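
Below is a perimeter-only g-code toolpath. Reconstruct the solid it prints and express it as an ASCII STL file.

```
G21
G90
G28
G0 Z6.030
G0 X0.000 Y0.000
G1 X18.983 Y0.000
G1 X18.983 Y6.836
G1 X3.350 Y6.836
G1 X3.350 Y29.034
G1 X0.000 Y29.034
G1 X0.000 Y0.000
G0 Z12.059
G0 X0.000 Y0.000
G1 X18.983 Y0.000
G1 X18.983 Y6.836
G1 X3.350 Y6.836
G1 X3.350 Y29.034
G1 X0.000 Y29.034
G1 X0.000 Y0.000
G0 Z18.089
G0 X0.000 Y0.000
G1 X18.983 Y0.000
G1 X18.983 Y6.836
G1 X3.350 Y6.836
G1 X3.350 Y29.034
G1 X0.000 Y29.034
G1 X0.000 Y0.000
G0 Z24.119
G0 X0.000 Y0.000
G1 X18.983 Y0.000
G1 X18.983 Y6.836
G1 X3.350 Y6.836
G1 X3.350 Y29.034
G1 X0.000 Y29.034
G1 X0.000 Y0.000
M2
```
solid part
  facet normal 0.0000 0.0000 -1.0000
    outer loop
      vertex 18.983 6.836 0.000
      vertex 18.983 0.000 0.000
      vertex 0.000 0.000 0.000
    endloop
  endfacet
  facet normal 0.0000 0.0000 -1.0000
    outer loop
      vertex 3.350 6.836 0.000
      vertex 18.983 6.836 0.000
      vertex 0.000 0.000 0.000
    endloop
  endfacet
  facet normal 0.0000 0.0000 -1.0000
    outer loop
      vertex 3.350 29.034 0.000
      vertex 3.350 6.836 0.000
      vertex 0.000 0.000 0.000
    endloop
  endfacet
  facet normal 0.0000 0.0000 -1.0000
    outer loop
      vertex 0.000 29.034 0.000
      vertex 3.350 29.034 0.000
      vertex 0.000 0.000 0.000
    endloop
  endfacet
  facet normal 0.0000 0.0000 1.0000
    outer loop
      vertex 0.000 0.000 24.119
      vertex 18.983 0.000 24.119
      vertex 18.983 6.836 24.119
    endloop
  endfacet
  facet normal 0.0000 0.0000 1.0000
    outer loop
      vertex 0.000 0.000 24.119
      vertex 18.983 6.836 24.119
      vertex 3.350 6.836 24.119
    endloop
  endfacet
  facet normal 0.0000 0.0000 1.0000
    outer loop
      vertex 0.000 0.000 24.119
      vertex 3.350 6.836 24.119
      vertex 3.350 29.034 24.119
    endloop
  endfacet
  facet normal 0.0000 0.0000 1.0000
    outer loop
      vertex 0.000 0.000 24.119
      vertex 3.350 29.034 24.119
      vertex 0.000 29.034 24.119
    endloop
  endfacet
  facet normal 0.0000 -1.0000 0.0000
    outer loop
      vertex 0.000 0.000 0.000
      vertex 18.983 0.000 0.000
      vertex 18.983 0.000 24.119
    endloop
  endfacet
  facet normal 0.0000 -1.0000 0.0000
    outer loop
      vertex 0.000 0.000 0.000
      vertex 18.983 0.000 24.119
      vertex 0.000 0.000 24.119
    endloop
  endfacet
  facet normal 1.0000 0.0000 0.0000
    outer loop
      vertex 18.983 0.000 0.000
      vertex 18.983 6.836 0.000
      vertex 18.983 6.836 24.119
    endloop
  endfacet
  facet normal 1.0000 0.0000 0.0000
    outer loop
      vertex 18.983 0.000 0.000
      vertex 18.983 6.836 24.119
      vertex 18.983 0.000 24.119
    endloop
  endfacet
  facet normal 0.0000 1.0000 0.0000
    outer loop
      vertex 18.983 6.836 0.000
      vertex 3.350 6.836 0.000
      vertex 3.350 6.836 24.119
    endloop
  endfacet
  facet normal 0.0000 1.0000 0.0000
    outer loop
      vertex 18.983 6.836 0.000
      vertex 3.350 6.836 24.119
      vertex 18.983 6.836 24.119
    endloop
  endfacet
  facet normal 1.0000 0.0000 0.0000
    outer loop
      vertex 3.350 6.836 0.000
      vertex 3.350 29.034 0.000
      vertex 3.350 29.034 24.119
    endloop
  endfacet
  facet normal 1.0000 0.0000 0.0000
    outer loop
      vertex 3.350 6.836 0.000
      vertex 3.350 29.034 24.119
      vertex 3.350 6.836 24.119
    endloop
  endfacet
  facet normal 0.0000 1.0000 0.0000
    outer loop
      vertex 3.350 29.034 0.000
      vertex 0.000 29.034 0.000
      vertex 0.000 29.034 24.119
    endloop
  endfacet
  facet normal 0.0000 1.0000 0.0000
    outer loop
      vertex 3.350 29.034 0.000
      vertex 0.000 29.034 24.119
      vertex 3.350 29.034 24.119
    endloop
  endfacet
  facet normal -1.0000 0.0000 0.0000
    outer loop
      vertex 0.000 29.034 0.000
      vertex 0.000 0.000 0.000
      vertex 0.000 0.000 24.119
    endloop
  endfacet
  facet normal -1.0000 0.0000 0.0000
    outer loop
      vertex 0.000 29.034 0.000
      vertex 0.000 0.000 24.119
      vertex 0.000 29.034 24.119
    endloop
  endfacet
endsolid part

The G0 Z moves step by Δz≈6.030 mm. Every layer's G1 loop is the same polygon, so the solid is a straight extrusion of it from z=0 to z≈24.1. Closing with flat bottom and top caps and triangulating gives 20 facets — an L-shaped prism: outer 19 × 29 mm, arm thicknesses ≈ 6.84 mm (horizontal) and 3.35 mm (vertical), extruded 24.1 mm in z.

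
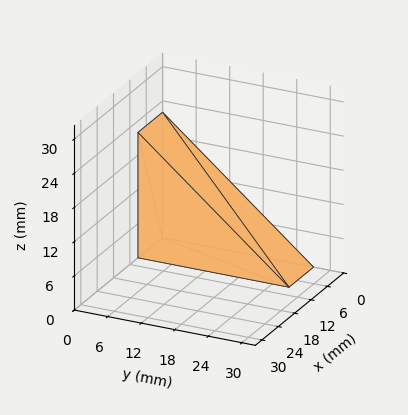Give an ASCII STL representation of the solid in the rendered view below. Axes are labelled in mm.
Reading the render: the shape is a wedge (ramp): 9 × 27 mm base, rising to 22 mm along the y=0 edge and sloping linearly to z=0 at y=27 (dimensions read to the nearest mm from the axis ticks). For the STL, each face is triangulated and given an outward normal.

solid part
  facet normal 0.0000 0.0000 -1.0000
    outer loop
      vertex 9.000 27.000 0.000
      vertex 9.000 0.000 0.000
      vertex 0.000 0.000 0.000
    endloop
  endfacet
  facet normal 0.0000 0.0000 -1.0000
    outer loop
      vertex 0.000 27.000 0.000
      vertex 9.000 27.000 0.000
      vertex 0.000 0.000 0.000
    endloop
  endfacet
  facet normal 0.0000 -1.0000 0.0000
    outer loop
      vertex 0.000 0.000 0.000
      vertex 9.000 0.000 0.000
      vertex 9.000 0.000 22.000
    endloop
  endfacet
  facet normal 0.0000 -1.0000 0.0000
    outer loop
      vertex 0.000 0.000 0.000
      vertex 9.000 0.000 22.000
      vertex 0.000 0.000 22.000
    endloop
  endfacet
  facet normal 0.0000 0.6317 0.7752
    outer loop
      vertex 0.000 0.000 22.000
      vertex 9.000 0.000 22.000
      vertex 9.000 27.000 0.000
    endloop
  endfacet
  facet normal 0.0000 0.6317 0.7752
    outer loop
      vertex 0.000 0.000 22.000
      vertex 9.000 27.000 0.000
      vertex 0.000 27.000 0.000
    endloop
  endfacet
  facet normal -1.0000 0.0000 0.0000
    outer loop
      vertex 0.000 0.000 22.000
      vertex 0.000 27.000 0.000
      vertex 0.000 0.000 0.000
    endloop
  endfacet
  facet normal 1.0000 0.0000 0.0000
    outer loop
      vertex 9.000 0.000 0.000
      vertex 9.000 27.000 0.000
      vertex 9.000 0.000 22.000
    endloop
  endfacet
endsolid part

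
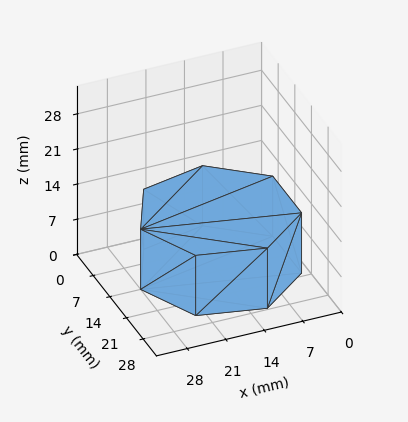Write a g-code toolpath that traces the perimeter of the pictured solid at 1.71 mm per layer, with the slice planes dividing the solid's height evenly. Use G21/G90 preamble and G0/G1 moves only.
Reading the render: the shape is a regular 7-sided prism (a cylinder approximated with 7 flat sides), circumscribed radius ≈ 14 mm, height ≈ 12 mm (dimensions read to the nearest mm from the axis ticks). For the g-code, the solid's height is divided into equal slices at the stated Δz and each level perimeter traced with G1 moves after a G0 lift.

; perimeter-only toolpath
G21 ; units = mm
G90 ; absolute positioning
G28 ; home
; layer 1
G0 Z1.71
G0 X28.00 Y14.00
G1 X22.73 Y24.95
G1 X10.88 Y27.65
G1 X1.39 Y20.07
G1 X1.39 Y7.93
G1 X10.88 Y0.35
G1 X22.73 Y3.05
G1 X28.00 Y14.00
; layer 2
G0 Z3.43
G0 X28.00 Y14.00
G1 X22.73 Y24.95
G1 X10.88 Y27.65
G1 X1.39 Y20.07
G1 X1.39 Y7.93
G1 X10.88 Y0.35
G1 X22.73 Y3.05
G1 X28.00 Y14.00
; layer 3
G0 Z5.14
G0 X28.00 Y14.00
G1 X22.73 Y24.95
G1 X10.88 Y27.65
G1 X1.39 Y20.07
G1 X1.39 Y7.93
G1 X10.88 Y0.35
G1 X22.73 Y3.05
G1 X28.00 Y14.00
; layer 4
G0 Z6.86
G0 X28.00 Y14.00
G1 X22.73 Y24.95
G1 X10.88 Y27.65
G1 X1.39 Y20.07
G1 X1.39 Y7.93
G1 X10.88 Y0.35
G1 X22.73 Y3.05
G1 X28.00 Y14.00
; layer 5
G0 Z8.57
G0 X28.00 Y14.00
G1 X22.73 Y24.95
G1 X10.88 Y27.65
G1 X1.39 Y20.07
G1 X1.39 Y7.93
G1 X10.88 Y0.35
G1 X22.73 Y3.05
G1 X28.00 Y14.00
; layer 6
G0 Z10.29
G0 X28.00 Y14.00
G1 X22.73 Y24.95
G1 X10.88 Y27.65
G1 X1.39 Y20.07
G1 X1.39 Y7.93
G1 X10.88 Y0.35
G1 X22.73 Y3.05
G1 X28.00 Y14.00
; layer 7
G0 Z12.00
G0 X28.00 Y14.00
G1 X22.73 Y24.95
G1 X10.88 Y27.65
G1 X1.39 Y20.07
G1 X1.39 Y7.93
G1 X10.88 Y0.35
G1 X22.73 Y3.05
G1 X28.00 Y14.00
M2 ; end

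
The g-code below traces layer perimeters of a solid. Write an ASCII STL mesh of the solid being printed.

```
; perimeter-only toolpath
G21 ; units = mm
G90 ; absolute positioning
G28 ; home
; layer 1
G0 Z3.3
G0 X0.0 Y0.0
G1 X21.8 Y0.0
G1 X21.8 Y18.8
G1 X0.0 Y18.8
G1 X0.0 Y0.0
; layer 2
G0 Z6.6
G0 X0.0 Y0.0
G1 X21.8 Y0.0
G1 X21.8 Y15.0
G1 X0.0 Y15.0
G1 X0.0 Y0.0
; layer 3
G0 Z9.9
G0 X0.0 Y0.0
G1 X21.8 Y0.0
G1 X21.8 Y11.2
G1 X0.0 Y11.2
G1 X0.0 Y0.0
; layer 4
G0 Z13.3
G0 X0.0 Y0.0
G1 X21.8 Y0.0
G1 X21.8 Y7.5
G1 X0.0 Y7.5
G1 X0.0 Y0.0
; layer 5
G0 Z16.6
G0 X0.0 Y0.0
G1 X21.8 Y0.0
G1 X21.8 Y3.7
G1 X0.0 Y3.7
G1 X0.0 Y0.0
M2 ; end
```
solid part
  facet normal 0.0000 0.0000 -1.0000
    outer loop
      vertex 21.8 22.5 0.0
      vertex 21.8 0.0 0.0
      vertex 0.0 0.0 0.0
    endloop
  endfacet
  facet normal 0.0000 0.0000 -1.0000
    outer loop
      vertex 0.0 22.5 0.0
      vertex 21.8 22.5 0.0
      vertex 0.0 0.0 0.0
    endloop
  endfacet
  facet normal 0.0000 -1.0000 0.0000
    outer loop
      vertex 0.0 0.0 0.0
      vertex 21.8 0.0 0.0
      vertex 21.8 0.0 19.9
    endloop
  endfacet
  facet normal 0.0000 -1.0000 0.0000
    outer loop
      vertex 0.0 0.0 0.0
      vertex 21.8 0.0 19.9
      vertex 0.0 0.0 19.9
    endloop
  endfacet
  facet normal 0.0000 0.6625 0.7491
    outer loop
      vertex 0.0 0.0 19.9
      vertex 21.8 0.0 19.9
      vertex 21.8 22.5 0.0
    endloop
  endfacet
  facet normal 0.0000 0.6625 0.7491
    outer loop
      vertex 0.0 0.0 19.9
      vertex 21.8 22.5 0.0
      vertex 0.0 22.5 0.0
    endloop
  endfacet
  facet normal -1.0000 0.0000 0.0000
    outer loop
      vertex 0.0 0.0 19.9
      vertex 0.0 22.5 0.0
      vertex 0.0 0.0 0.0
    endloop
  endfacet
  facet normal 1.0000 0.0000 0.0000
    outer loop
      vertex 21.8 0.0 0.0
      vertex 21.8 22.5 0.0
      vertex 21.8 0.0 19.9
    endloop
  endfacet
endsolid part

The G0 Z moves step by Δz≈3.3 mm. The G1 loops shrink linearly with z, so the solid tapers from its base footprint up to z≈19.9. Closing with a flat bottom cap and the tapered top and triangulating gives 8 facets — a wedge (ramp): 21.8 × 22.5 mm base, rising to 19.9 mm along the y=0 edge and sloping linearly to z=0 at y=22.5.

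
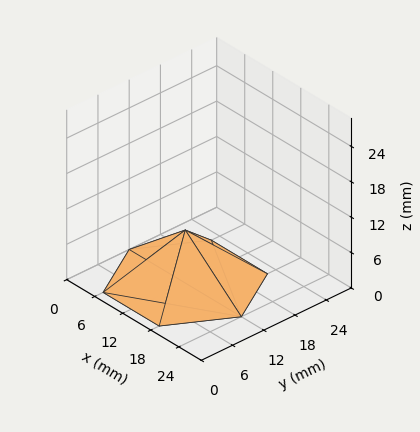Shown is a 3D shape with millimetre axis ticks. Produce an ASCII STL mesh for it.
Reading the render: the shape is a regular 6-sided pyramid, base circumscribed radius ≈ 12 mm, apex at z ≈ 9 mm (dimensions read to the nearest mm from the axis ticks). For the STL, each face is triangulated and given an outward normal.

solid part
  facet normal 0.0000 0.0000 -1.0000
    outer loop
      vertex 6.000 22.392 0.000
      vertex 18.000 22.392 0.000
      vertex 24.000 12.000 0.000
    endloop
  endfacet
  facet normal 0.0000 0.0000 -1.0000
    outer loop
      vertex 0.000 12.000 0.000
      vertex 6.000 22.392 0.000
      vertex 24.000 12.000 0.000
    endloop
  endfacet
  facet normal 0.0000 0.0000 -1.0000
    outer loop
      vertex 6.000 1.608 0.000
      vertex 0.000 12.000 0.000
      vertex 24.000 12.000 0.000
    endloop
  endfacet
  facet normal 0.0000 0.0000 -1.0000
    outer loop
      vertex 18.000 1.608 0.000
      vertex 6.000 1.608 0.000
      vertex 24.000 12.000 0.000
    endloop
  endfacet
  facet normal 0.5669 0.3273 0.7559
    outer loop
      vertex 24.000 12.000 0.000
      vertex 18.000 22.392 0.000
      vertex 12.000 12.000 9.000
    endloop
  endfacet
  facet normal 0.0000 0.6547 0.7559
    outer loop
      vertex 18.000 22.392 0.000
      vertex 6.000 22.392 0.000
      vertex 12.000 12.000 9.000
    endloop
  endfacet
  facet normal -0.5669 0.3273 0.7559
    outer loop
      vertex 6.000 22.392 0.000
      vertex 0.000 12.000 0.000
      vertex 12.000 12.000 9.000
    endloop
  endfacet
  facet normal -0.5669 -0.3273 0.7559
    outer loop
      vertex 0.000 12.000 0.000
      vertex 6.000 1.608 0.000
      vertex 12.000 12.000 9.000
    endloop
  endfacet
  facet normal 0.0000 -0.6547 0.7559
    outer loop
      vertex 6.000 1.608 0.000
      vertex 18.000 1.608 0.000
      vertex 12.000 12.000 9.000
    endloop
  endfacet
  facet normal 0.5669 -0.3273 0.7559
    outer loop
      vertex 18.000 1.608 0.000
      vertex 24.000 12.000 0.000
      vertex 12.000 12.000 9.000
    endloop
  endfacet
endsolid part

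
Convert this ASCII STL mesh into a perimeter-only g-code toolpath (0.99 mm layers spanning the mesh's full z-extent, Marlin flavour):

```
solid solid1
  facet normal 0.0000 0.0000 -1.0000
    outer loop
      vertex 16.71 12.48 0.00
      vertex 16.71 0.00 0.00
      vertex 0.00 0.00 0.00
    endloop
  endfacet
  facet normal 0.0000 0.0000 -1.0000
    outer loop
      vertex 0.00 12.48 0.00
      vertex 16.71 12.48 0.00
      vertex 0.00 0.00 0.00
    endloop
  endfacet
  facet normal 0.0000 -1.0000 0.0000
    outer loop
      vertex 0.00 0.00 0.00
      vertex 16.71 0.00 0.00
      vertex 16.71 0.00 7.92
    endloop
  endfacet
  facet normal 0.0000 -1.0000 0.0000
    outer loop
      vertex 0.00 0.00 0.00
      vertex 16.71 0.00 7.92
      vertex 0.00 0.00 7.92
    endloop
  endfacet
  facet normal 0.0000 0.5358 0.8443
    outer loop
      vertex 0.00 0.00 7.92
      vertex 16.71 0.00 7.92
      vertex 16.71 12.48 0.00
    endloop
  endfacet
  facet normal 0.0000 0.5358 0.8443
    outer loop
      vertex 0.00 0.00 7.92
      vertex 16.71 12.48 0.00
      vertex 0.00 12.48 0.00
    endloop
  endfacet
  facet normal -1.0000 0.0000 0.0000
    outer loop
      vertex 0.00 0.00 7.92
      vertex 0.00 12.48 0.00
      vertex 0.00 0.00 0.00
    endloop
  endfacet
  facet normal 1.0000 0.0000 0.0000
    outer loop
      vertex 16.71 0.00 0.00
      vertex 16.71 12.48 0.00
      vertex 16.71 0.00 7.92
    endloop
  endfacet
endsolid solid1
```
; perimeter-only toolpath
G21 ; units = mm
G90 ; absolute positioning
G28 ; home
; layer 1
G0 Z0.99
G0 X0.00 Y0.00
G1 X16.71 Y0.00
G1 X16.71 Y10.92
G1 X0.00 Y10.92
G1 X0.00 Y0.00
; layer 2
G0 Z1.98
G0 X0.00 Y0.00
G1 X16.71 Y0.00
G1 X16.71 Y9.36
G1 X0.00 Y9.36
G1 X0.00 Y0.00
; layer 3
G0 Z2.97
G0 X0.00 Y0.00
G1 X16.71 Y0.00
G1 X16.71 Y7.80
G1 X0.00 Y7.80
G1 X0.00 Y0.00
; layer 4
G0 Z3.96
G0 X0.00 Y0.00
G1 X16.71 Y0.00
G1 X16.71 Y6.24
G1 X0.00 Y6.24
G1 X0.00 Y0.00
; layer 5
G0 Z4.95
G0 X0.00 Y0.00
G1 X16.71 Y0.00
G1 X16.71 Y4.68
G1 X0.00 Y4.68
G1 X0.00 Y0.00
; layer 6
G0 Z5.94
G0 X0.00 Y0.00
G1 X16.71 Y0.00
G1 X16.71 Y3.12
G1 X0.00 Y3.12
G1 X0.00 Y0.00
; layer 7
G0 Z6.93
G0 X0.00 Y0.00
G1 X16.71 Y0.00
G1 X16.71 Y1.56
G1 X0.00 Y1.56
G1 X0.00 Y0.00
M2 ; end

The solid is a wedge (ramp): 16.7 × 12.5 mm base, rising to 7.92 mm along the y=0 edge and sloping linearly to z=0 at y=12.5. Slicing at Δz = 0.99 mm — 8 equal slices spanning the solid's height, so layer i sits at z = i·h/8 — gives 7 non-empty perimeters. Each is a 4-segment closed polygon; G0 lifts to the layer z and rapids to the start vertex, then G1 traces the edges. The cross-section shrinks linearly with z (the slice at the apex is degenerate and omitted).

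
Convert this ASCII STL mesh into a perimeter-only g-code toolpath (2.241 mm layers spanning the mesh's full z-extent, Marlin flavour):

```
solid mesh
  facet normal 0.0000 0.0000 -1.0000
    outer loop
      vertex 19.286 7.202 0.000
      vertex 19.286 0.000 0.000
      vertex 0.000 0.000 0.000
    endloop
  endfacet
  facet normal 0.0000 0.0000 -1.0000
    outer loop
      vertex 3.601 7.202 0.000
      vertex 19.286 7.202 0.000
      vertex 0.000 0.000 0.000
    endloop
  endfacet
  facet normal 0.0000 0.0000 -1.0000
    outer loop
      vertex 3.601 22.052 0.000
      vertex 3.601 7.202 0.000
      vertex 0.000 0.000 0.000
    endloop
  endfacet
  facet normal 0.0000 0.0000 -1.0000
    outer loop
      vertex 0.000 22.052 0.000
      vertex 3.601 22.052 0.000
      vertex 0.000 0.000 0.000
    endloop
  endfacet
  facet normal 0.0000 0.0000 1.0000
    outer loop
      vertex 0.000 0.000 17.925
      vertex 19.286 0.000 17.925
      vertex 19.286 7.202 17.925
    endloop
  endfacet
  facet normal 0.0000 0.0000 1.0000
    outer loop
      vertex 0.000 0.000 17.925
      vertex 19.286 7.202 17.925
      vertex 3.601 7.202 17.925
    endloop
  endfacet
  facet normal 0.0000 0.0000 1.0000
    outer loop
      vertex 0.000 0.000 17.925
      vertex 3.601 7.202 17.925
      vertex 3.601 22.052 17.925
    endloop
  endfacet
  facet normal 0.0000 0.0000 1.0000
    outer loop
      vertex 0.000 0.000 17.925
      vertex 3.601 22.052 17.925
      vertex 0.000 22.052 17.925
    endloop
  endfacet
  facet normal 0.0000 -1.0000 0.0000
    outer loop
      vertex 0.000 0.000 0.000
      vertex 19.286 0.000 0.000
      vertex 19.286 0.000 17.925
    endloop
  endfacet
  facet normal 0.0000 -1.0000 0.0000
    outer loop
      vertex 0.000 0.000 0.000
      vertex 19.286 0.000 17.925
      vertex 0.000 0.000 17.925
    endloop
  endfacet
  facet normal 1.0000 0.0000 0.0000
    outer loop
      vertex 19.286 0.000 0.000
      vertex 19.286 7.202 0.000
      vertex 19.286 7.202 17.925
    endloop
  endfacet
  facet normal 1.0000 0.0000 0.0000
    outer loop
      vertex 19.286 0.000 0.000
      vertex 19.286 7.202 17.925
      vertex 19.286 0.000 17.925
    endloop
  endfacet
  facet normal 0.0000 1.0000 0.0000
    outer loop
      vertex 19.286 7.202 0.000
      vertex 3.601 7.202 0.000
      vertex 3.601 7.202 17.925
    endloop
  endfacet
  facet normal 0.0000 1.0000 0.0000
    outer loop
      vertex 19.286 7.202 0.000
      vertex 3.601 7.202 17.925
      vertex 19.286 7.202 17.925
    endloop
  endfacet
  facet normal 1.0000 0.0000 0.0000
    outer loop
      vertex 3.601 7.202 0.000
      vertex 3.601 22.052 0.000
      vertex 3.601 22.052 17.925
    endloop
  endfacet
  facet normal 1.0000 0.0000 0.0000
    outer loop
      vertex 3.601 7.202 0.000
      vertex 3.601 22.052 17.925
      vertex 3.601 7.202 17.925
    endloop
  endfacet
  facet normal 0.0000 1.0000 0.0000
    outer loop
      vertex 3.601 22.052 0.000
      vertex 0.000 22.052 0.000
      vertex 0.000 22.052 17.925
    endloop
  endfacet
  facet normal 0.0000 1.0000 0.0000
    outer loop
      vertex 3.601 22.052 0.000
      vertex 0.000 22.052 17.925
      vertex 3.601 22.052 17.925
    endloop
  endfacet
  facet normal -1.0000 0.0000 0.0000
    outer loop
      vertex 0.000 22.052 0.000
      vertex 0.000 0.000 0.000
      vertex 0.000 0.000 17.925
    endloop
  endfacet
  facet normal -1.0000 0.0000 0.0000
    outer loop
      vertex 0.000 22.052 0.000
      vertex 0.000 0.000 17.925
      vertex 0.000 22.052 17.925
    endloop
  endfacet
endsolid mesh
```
; perimeter-only toolpath
G21 ; units = mm
G90 ; absolute positioning
G28 ; home
; layer 1
G0 Z2.241
G0 X0.000 Y0.000
G1 X19.286 Y0.000
G1 X19.286 Y7.202
G1 X3.601 Y7.202
G1 X3.601 Y22.052
G1 X0.000 Y22.052
G1 X0.000 Y0.000
; layer 2
G0 Z4.481
G0 X0.000 Y0.000
G1 X19.286 Y0.000
G1 X19.286 Y7.202
G1 X3.601 Y7.202
G1 X3.601 Y22.052
G1 X0.000 Y22.052
G1 X0.000 Y0.000
; layer 3
G0 Z6.722
G0 X0.000 Y0.000
G1 X19.286 Y0.000
G1 X19.286 Y7.202
G1 X3.601 Y7.202
G1 X3.601 Y22.052
G1 X0.000 Y22.052
G1 X0.000 Y0.000
; layer 4
G0 Z8.963
G0 X0.000 Y0.000
G1 X19.286 Y0.000
G1 X19.286 Y7.202
G1 X3.601 Y7.202
G1 X3.601 Y22.052
G1 X0.000 Y22.052
G1 X0.000 Y0.000
; layer 5
G0 Z11.203
G0 X0.000 Y0.000
G1 X19.286 Y0.000
G1 X19.286 Y7.202
G1 X3.601 Y7.202
G1 X3.601 Y22.052
G1 X0.000 Y22.052
G1 X0.000 Y0.000
; layer 6
G0 Z13.444
G0 X0.000 Y0.000
G1 X19.286 Y0.000
G1 X19.286 Y7.202
G1 X3.601 Y7.202
G1 X3.601 Y22.052
G1 X0.000 Y22.052
G1 X0.000 Y0.000
; layer 7
G0 Z15.684
G0 X0.000 Y0.000
G1 X19.286 Y0.000
G1 X19.286 Y7.202
G1 X3.601 Y7.202
G1 X3.601 Y22.052
G1 X0.000 Y22.052
G1 X0.000 Y0.000
; layer 8
G0 Z17.925
G0 X0.000 Y0.000
G1 X19.286 Y0.000
G1 X19.286 Y7.202
G1 X3.601 Y7.202
G1 X3.601 Y22.052
G1 X0.000 Y22.052
G1 X0.000 Y0.000
M2 ; end

The solid is an L-shaped prism: outer 19.3 × 22.1 mm, arm thicknesses ≈ 7.2 mm (horizontal) and 3.6 mm (vertical), extruded 17.9 mm in z. Slicing at Δz = 2.241 mm — 8 equal slices spanning the solid's height, so layer i sits at z = i·h/8 — gives 8 non-empty perimeters. Each is a 6-segment closed polygon; G0 lifts to the layer z and rapids to the start vertex, then G1 traces the edges.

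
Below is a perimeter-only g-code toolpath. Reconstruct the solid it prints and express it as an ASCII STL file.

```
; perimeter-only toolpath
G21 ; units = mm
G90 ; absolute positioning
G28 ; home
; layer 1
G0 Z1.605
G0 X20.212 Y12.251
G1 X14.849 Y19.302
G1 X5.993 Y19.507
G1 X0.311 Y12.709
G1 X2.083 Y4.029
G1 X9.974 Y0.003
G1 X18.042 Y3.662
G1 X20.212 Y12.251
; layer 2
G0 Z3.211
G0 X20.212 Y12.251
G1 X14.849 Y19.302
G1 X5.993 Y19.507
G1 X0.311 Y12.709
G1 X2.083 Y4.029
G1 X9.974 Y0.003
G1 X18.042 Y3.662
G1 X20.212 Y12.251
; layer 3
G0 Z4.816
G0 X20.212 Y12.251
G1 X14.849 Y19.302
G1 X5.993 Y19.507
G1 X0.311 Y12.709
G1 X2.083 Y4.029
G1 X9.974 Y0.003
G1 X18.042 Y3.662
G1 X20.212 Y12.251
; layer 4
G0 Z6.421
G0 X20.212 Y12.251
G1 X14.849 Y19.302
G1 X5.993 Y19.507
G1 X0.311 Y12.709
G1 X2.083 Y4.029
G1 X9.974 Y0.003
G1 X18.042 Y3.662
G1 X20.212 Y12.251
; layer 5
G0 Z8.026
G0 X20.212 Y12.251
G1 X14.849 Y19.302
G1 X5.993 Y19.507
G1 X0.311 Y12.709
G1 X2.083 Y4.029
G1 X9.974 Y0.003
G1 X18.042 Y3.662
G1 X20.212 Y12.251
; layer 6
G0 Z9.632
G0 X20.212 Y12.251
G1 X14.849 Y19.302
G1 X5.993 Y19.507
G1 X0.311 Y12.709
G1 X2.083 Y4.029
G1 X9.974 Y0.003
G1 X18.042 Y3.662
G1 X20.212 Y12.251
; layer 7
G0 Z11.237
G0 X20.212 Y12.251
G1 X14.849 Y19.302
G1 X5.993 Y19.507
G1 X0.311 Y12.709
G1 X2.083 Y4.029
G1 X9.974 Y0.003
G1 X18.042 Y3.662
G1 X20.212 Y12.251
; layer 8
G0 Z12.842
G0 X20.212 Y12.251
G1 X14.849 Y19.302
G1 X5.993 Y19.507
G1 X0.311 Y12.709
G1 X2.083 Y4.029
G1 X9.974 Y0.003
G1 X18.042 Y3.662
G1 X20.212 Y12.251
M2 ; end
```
solid part
  facet normal 0.0000 0.0000 -1.0000
    outer loop
      vertex 5.993 19.507 0.000
      vertex 14.849 19.302 0.000
      vertex 20.212 12.251 0.000
    endloop
  endfacet
  facet normal 0.0000 0.0000 -1.0000
    outer loop
      vertex 0.311 12.709 0.000
      vertex 5.993 19.507 0.000
      vertex 20.212 12.251 0.000
    endloop
  endfacet
  facet normal 0.0000 0.0000 -1.0000
    outer loop
      vertex 2.083 4.029 0.000
      vertex 0.311 12.709 0.000
      vertex 20.212 12.251 0.000
    endloop
  endfacet
  facet normal 0.0000 0.0000 -1.0000
    outer loop
      vertex 9.974 0.003 0.000
      vertex 2.083 4.029 0.000
      vertex 20.212 12.251 0.000
    endloop
  endfacet
  facet normal 0.0000 0.0000 -1.0000
    outer loop
      vertex 18.042 3.662 0.000
      vertex 9.974 0.003 0.000
      vertex 20.212 12.251 0.000
    endloop
  endfacet
  facet normal 0.0000 0.0000 1.0000
    outer loop
      vertex 20.212 12.251 12.842
      vertex 14.849 19.302 12.842
      vertex 5.993 19.507 12.842
    endloop
  endfacet
  facet normal 0.0000 0.0000 1.0000
    outer loop
      vertex 20.212 12.251 12.842
      vertex 5.993 19.507 12.842
      vertex 0.311 12.709 12.842
    endloop
  endfacet
  facet normal 0.0000 0.0000 1.0000
    outer loop
      vertex 20.212 12.251 12.842
      vertex 0.311 12.709 12.842
      vertex 2.083 4.029 12.842
    endloop
  endfacet
  facet normal 0.0000 0.0000 1.0000
    outer loop
      vertex 20.212 12.251 12.842
      vertex 2.083 4.029 12.842
      vertex 9.974 0.003 12.842
    endloop
  endfacet
  facet normal 0.0000 0.0000 1.0000
    outer loop
      vertex 20.212 12.251 12.842
      vertex 9.974 0.003 12.842
      vertex 18.042 3.662 12.842
    endloop
  endfacet
  facet normal 0.7959 0.6054 0.0000
    outer loop
      vertex 20.212 12.251 0.000
      vertex 14.849 19.302 0.000
      vertex 14.849 19.302 12.842
    endloop
  endfacet
  facet normal 0.7959 0.6054 0.0000
    outer loop
      vertex 20.212 12.251 0.000
      vertex 14.849 19.302 12.842
      vertex 20.212 12.251 12.842
    endloop
  endfacet
  facet normal 0.0231 0.9997 0.0000
    outer loop
      vertex 14.849 19.302 0.000
      vertex 5.993 19.507 0.000
      vertex 5.993 19.507 12.842
    endloop
  endfacet
  facet normal 0.0231 0.9997 0.0000
    outer loop
      vertex 14.849 19.302 0.000
      vertex 5.993 19.507 12.842
      vertex 14.849 19.302 12.842
    endloop
  endfacet
  facet normal -0.7673 0.6413 0.0000
    outer loop
      vertex 5.993 19.507 0.000
      vertex 0.311 12.709 0.000
      vertex 0.311 12.709 12.842
    endloop
  endfacet
  facet normal -0.7673 0.6413 0.0000
    outer loop
      vertex 5.993 19.507 0.000
      vertex 0.311 12.709 12.842
      vertex 5.993 19.507 12.842
    endloop
  endfacet
  facet normal -0.9798 -0.2000 0.0000
    outer loop
      vertex 0.311 12.709 0.000
      vertex 2.083 4.029 0.000
      vertex 2.083 4.029 12.842
    endloop
  endfacet
  facet normal -0.9798 -0.2000 0.0000
    outer loop
      vertex 0.311 12.709 0.000
      vertex 2.083 4.029 12.842
      vertex 0.311 12.709 12.842
    endloop
  endfacet
  facet normal -0.4545 -0.8908 0.0000
    outer loop
      vertex 2.083 4.029 0.000
      vertex 9.974 0.003 0.000
      vertex 9.974 0.003 12.842
    endloop
  endfacet
  facet normal -0.4545 -0.8908 0.0000
    outer loop
      vertex 2.083 4.029 0.000
      vertex 9.974 0.003 12.842
      vertex 2.083 4.029 12.842
    endloop
  endfacet
  facet normal 0.4130 -0.9107 0.0000
    outer loop
      vertex 9.974 0.003 0.000
      vertex 18.042 3.662 0.000
      vertex 18.042 3.662 12.842
    endloop
  endfacet
  facet normal 0.4130 -0.9107 0.0000
    outer loop
      vertex 9.974 0.003 0.000
      vertex 18.042 3.662 12.842
      vertex 9.974 0.003 12.842
    endloop
  endfacet
  facet normal 0.9695 -0.2450 0.0000
    outer loop
      vertex 18.042 3.662 0.000
      vertex 20.212 12.251 0.000
      vertex 20.212 12.251 12.842
    endloop
  endfacet
  facet normal 0.9695 -0.2450 0.0000
    outer loop
      vertex 18.042 3.662 0.000
      vertex 20.212 12.251 12.842
      vertex 18.042 3.662 12.842
    endloop
  endfacet
endsolid part

The G0 Z moves step by Δz≈1.605 mm. Every layer's G1 loop is the same polygon, so the solid is a straight extrusion of it from z=0 to z≈12.8. Closing with flat bottom and top caps and triangulating gives 24 facets — a regular 7-sided prism (a cylinder approximated with 7 flat sides), circumscribed radius ≈ 10.2 mm, height ≈ 12.8 mm.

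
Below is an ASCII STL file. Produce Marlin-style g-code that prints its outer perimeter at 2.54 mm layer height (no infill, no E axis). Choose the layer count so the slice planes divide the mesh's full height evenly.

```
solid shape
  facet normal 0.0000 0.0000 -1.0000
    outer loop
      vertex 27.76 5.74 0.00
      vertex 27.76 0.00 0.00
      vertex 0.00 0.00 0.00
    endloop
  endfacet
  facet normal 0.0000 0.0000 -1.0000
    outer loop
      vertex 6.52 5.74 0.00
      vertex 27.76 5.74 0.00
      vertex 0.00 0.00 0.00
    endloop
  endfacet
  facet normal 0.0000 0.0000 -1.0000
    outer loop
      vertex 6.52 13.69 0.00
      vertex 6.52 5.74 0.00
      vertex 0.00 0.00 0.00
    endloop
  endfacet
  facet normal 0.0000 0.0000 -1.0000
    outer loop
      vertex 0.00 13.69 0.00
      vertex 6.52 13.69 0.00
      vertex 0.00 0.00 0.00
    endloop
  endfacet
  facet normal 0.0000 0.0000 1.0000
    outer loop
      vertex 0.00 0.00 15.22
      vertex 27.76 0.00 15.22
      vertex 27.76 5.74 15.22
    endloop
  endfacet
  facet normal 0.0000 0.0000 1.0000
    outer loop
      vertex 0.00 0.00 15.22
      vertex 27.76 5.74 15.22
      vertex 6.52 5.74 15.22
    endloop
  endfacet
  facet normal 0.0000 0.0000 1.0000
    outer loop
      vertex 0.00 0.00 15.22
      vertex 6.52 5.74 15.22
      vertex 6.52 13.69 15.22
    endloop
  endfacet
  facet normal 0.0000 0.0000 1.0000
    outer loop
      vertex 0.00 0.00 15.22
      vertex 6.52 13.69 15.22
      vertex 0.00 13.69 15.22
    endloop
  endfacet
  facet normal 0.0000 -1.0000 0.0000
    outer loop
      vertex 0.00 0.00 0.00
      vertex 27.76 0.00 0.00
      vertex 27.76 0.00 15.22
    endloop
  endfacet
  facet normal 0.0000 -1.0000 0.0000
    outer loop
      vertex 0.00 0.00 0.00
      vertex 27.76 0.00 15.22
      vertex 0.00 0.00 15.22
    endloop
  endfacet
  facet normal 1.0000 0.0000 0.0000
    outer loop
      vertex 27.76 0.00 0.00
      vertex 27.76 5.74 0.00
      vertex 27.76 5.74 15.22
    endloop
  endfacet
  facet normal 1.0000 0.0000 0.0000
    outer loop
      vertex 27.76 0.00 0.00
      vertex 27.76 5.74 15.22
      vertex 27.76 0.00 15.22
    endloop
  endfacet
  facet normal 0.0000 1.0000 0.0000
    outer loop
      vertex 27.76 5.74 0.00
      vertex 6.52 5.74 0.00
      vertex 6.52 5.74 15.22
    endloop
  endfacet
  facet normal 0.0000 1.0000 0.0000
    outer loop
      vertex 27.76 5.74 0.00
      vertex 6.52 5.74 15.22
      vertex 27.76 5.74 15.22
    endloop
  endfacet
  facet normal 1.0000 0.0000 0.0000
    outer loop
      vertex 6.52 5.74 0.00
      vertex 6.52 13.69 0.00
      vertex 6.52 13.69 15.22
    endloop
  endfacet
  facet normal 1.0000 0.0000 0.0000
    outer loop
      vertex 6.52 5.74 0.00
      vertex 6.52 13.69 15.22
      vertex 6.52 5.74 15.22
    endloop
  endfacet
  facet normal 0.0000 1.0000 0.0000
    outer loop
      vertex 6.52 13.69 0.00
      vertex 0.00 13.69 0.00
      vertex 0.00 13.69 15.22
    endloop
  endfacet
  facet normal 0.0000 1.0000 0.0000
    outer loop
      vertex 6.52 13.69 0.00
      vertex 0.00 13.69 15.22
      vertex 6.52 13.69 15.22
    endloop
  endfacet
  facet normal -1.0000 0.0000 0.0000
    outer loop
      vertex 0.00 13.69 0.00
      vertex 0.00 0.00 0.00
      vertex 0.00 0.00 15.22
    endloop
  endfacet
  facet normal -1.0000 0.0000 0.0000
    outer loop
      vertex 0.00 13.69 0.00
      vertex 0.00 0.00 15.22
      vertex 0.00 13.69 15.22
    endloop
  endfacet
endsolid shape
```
; perimeter-only toolpath
G21 ; units = mm
G90 ; absolute positioning
G28 ; home
; layer 1
G0 Z2.54
G0 X0.00 Y0.00
G1 X27.76 Y0.00
G1 X27.76 Y5.74
G1 X6.52 Y5.74
G1 X6.52 Y13.69
G1 X0.00 Y13.69
G1 X0.00 Y0.00
; layer 2
G0 Z5.07
G0 X0.00 Y0.00
G1 X27.76 Y0.00
G1 X27.76 Y5.74
G1 X6.52 Y5.74
G1 X6.52 Y13.69
G1 X0.00 Y13.69
G1 X0.00 Y0.00
; layer 3
G0 Z7.61
G0 X0.00 Y0.00
G1 X27.76 Y0.00
G1 X27.76 Y5.74
G1 X6.52 Y5.74
G1 X6.52 Y13.69
G1 X0.00 Y13.69
G1 X0.00 Y0.00
; layer 4
G0 Z10.15
G0 X0.00 Y0.00
G1 X27.76 Y0.00
G1 X27.76 Y5.74
G1 X6.52 Y5.74
G1 X6.52 Y13.69
G1 X0.00 Y13.69
G1 X0.00 Y0.00
; layer 5
G0 Z12.68
G0 X0.00 Y0.00
G1 X27.76 Y0.00
G1 X27.76 Y5.74
G1 X6.52 Y5.74
G1 X6.52 Y13.69
G1 X0.00 Y13.69
G1 X0.00 Y0.00
; layer 6
G0 Z15.22
G0 X0.00 Y0.00
G1 X27.76 Y0.00
G1 X27.76 Y5.74
G1 X6.52 Y5.74
G1 X6.52 Y13.69
G1 X0.00 Y13.69
G1 X0.00 Y0.00
M2 ; end

The solid is an L-shaped prism: outer 27.8 × 13.7 mm, arm thicknesses ≈ 5.74 mm (horizontal) and 6.52 mm (vertical), extruded 15.2 mm in z. Slicing at Δz = 2.54 mm — 6 equal slices spanning the solid's height, so layer i sits at z = i·h/6 — gives 6 non-empty perimeters. Each is a 6-segment closed polygon; G0 lifts to the layer z and rapids to the start vertex, then G1 traces the edges.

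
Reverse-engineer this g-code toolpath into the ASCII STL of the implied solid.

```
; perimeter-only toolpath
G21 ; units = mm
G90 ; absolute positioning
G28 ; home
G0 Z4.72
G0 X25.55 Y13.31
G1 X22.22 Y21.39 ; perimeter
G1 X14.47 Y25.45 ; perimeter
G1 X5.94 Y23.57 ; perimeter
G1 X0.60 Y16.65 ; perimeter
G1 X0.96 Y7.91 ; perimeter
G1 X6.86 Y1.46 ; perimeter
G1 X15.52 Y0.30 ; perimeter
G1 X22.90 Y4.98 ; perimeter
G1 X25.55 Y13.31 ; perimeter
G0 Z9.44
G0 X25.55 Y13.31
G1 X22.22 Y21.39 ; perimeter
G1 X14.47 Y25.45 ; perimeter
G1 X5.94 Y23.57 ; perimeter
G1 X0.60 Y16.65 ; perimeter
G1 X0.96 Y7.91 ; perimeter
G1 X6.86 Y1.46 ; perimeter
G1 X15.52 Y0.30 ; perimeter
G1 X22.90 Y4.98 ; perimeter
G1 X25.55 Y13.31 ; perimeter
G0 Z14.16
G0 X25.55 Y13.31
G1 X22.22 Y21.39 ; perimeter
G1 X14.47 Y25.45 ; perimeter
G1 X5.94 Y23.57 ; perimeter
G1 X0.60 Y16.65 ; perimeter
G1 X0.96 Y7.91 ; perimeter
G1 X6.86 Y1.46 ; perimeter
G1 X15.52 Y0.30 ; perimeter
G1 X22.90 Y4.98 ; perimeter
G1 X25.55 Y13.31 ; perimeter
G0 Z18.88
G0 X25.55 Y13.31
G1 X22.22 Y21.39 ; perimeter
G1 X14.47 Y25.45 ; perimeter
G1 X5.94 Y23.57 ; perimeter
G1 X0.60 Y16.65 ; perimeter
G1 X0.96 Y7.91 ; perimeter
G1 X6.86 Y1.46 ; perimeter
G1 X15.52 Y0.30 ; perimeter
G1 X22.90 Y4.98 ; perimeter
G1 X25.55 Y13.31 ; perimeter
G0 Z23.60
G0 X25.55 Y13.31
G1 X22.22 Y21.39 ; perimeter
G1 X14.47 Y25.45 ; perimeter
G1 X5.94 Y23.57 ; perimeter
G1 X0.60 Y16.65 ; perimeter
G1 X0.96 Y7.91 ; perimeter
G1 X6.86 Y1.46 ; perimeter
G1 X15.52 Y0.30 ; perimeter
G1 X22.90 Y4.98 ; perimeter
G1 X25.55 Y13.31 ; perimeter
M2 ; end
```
solid part
  facet normal 0.0000 0.0000 -1.0000
    outer loop
      vertex 14.47 25.45 0.00
      vertex 22.22 21.39 0.00
      vertex 25.55 13.31 0.00
    endloop
  endfacet
  facet normal 0.0000 0.0000 -1.0000
    outer loop
      vertex 5.94 23.57 0.00
      vertex 14.47 25.45 0.00
      vertex 25.55 13.31 0.00
    endloop
  endfacet
  facet normal 0.0000 0.0000 -1.0000
    outer loop
      vertex 0.60 16.65 0.00
      vertex 5.94 23.57 0.00
      vertex 25.55 13.31 0.00
    endloop
  endfacet
  facet normal 0.0000 0.0000 -1.0000
    outer loop
      vertex 0.96 7.91 0.00
      vertex 0.60 16.65 0.00
      vertex 25.55 13.31 0.00
    endloop
  endfacet
  facet normal 0.0000 0.0000 -1.0000
    outer loop
      vertex 6.86 1.46 0.00
      vertex 0.96 7.91 0.00
      vertex 25.55 13.31 0.00
    endloop
  endfacet
  facet normal 0.0000 0.0000 -1.0000
    outer loop
      vertex 15.52 0.30 0.00
      vertex 6.86 1.46 0.00
      vertex 25.55 13.31 0.00
    endloop
  endfacet
  facet normal 0.0000 0.0000 -1.0000
    outer loop
      vertex 22.90 4.98 0.00
      vertex 15.52 0.30 0.00
      vertex 25.55 13.31 0.00
    endloop
  endfacet
  facet normal 0.0000 0.0000 1.0000
    outer loop
      vertex 25.55 13.31 23.60
      vertex 22.22 21.39 23.60
      vertex 14.47 25.45 23.60
    endloop
  endfacet
  facet normal 0.0000 0.0000 1.0000
    outer loop
      vertex 25.55 13.31 23.60
      vertex 14.47 25.45 23.60
      vertex 5.94 23.57 23.60
    endloop
  endfacet
  facet normal 0.0000 0.0000 1.0000
    outer loop
      vertex 25.55 13.31 23.60
      vertex 5.94 23.57 23.60
      vertex 0.60 16.65 23.60
    endloop
  endfacet
  facet normal 0.0000 0.0000 1.0000
    outer loop
      vertex 25.55 13.31 23.60
      vertex 0.60 16.65 23.60
      vertex 0.96 7.91 23.60
    endloop
  endfacet
  facet normal 0.0000 0.0000 1.0000
    outer loop
      vertex 25.55 13.31 23.60
      vertex 0.96 7.91 23.60
      vertex 6.86 1.46 23.60
    endloop
  endfacet
  facet normal 0.0000 0.0000 1.0000
    outer loop
      vertex 25.55 13.31 23.60
      vertex 6.86 1.46 23.60
      vertex 15.52 0.30 23.60
    endloop
  endfacet
  facet normal 0.0000 0.0000 1.0000
    outer loop
      vertex 25.55 13.31 23.60
      vertex 15.52 0.30 23.60
      vertex 22.90 4.98 23.60
    endloop
  endfacet
  facet normal 0.9246 0.3810 0.0000
    outer loop
      vertex 25.55 13.31 0.00
      vertex 22.22 21.39 0.00
      vertex 22.22 21.39 23.60
    endloop
  endfacet
  facet normal 0.9246 0.3810 0.0000
    outer loop
      vertex 25.55 13.31 0.00
      vertex 22.22 21.39 23.60
      vertex 25.55 13.31 23.60
    endloop
  endfacet
  facet normal 0.4640 0.8858 0.0000
    outer loop
      vertex 22.22 21.39 0.00
      vertex 14.47 25.45 0.00
      vertex 14.47 25.45 23.60
    endloop
  endfacet
  facet normal 0.4640 0.8858 0.0000
    outer loop
      vertex 22.22 21.39 0.00
      vertex 14.47 25.45 23.60
      vertex 22.22 21.39 23.60
    endloop
  endfacet
  facet normal -0.2152 0.9766 0.0000
    outer loop
      vertex 14.47 25.45 0.00
      vertex 5.94 23.57 0.00
      vertex 5.94 23.57 23.60
    endloop
  endfacet
  facet normal -0.2152 0.9766 0.0000
    outer loop
      vertex 14.47 25.45 0.00
      vertex 5.94 23.57 23.60
      vertex 14.47 25.45 23.60
    endloop
  endfacet
  facet normal -0.7917 0.6109 0.0000
    outer loop
      vertex 5.94 23.57 0.00
      vertex 0.60 16.65 0.00
      vertex 0.60 16.65 23.60
    endloop
  endfacet
  facet normal -0.7917 0.6109 0.0000
    outer loop
      vertex 5.94 23.57 0.00
      vertex 0.60 16.65 23.60
      vertex 5.94 23.57 23.60
    endloop
  endfacet
  facet normal -0.9992 -0.0412 0.0000
    outer loop
      vertex 0.60 16.65 0.00
      vertex 0.96 7.91 0.00
      vertex 0.96 7.91 23.60
    endloop
  endfacet
  facet normal -0.9992 -0.0412 0.0000
    outer loop
      vertex 0.60 16.65 0.00
      vertex 0.96 7.91 23.60
      vertex 0.60 16.65 23.60
    endloop
  endfacet
  facet normal -0.7379 -0.6749 0.0000
    outer loop
      vertex 0.96 7.91 0.00
      vertex 6.86 1.46 0.00
      vertex 6.86 1.46 23.60
    endloop
  endfacet
  facet normal -0.7379 -0.6749 0.0000
    outer loop
      vertex 0.96 7.91 0.00
      vertex 6.86 1.46 23.60
      vertex 0.96 7.91 23.60
    endloop
  endfacet
  facet normal -0.1328 -0.9911 0.0000
    outer loop
      vertex 6.86 1.46 0.00
      vertex 15.52 0.30 0.00
      vertex 15.52 0.30 23.60
    endloop
  endfacet
  facet normal -0.1328 -0.9911 0.0000
    outer loop
      vertex 6.86 1.46 0.00
      vertex 15.52 0.30 23.60
      vertex 6.86 1.46 23.60
    endloop
  endfacet
  facet normal 0.5355 -0.8445 0.0000
    outer loop
      vertex 15.52 0.30 0.00
      vertex 22.90 4.98 0.00
      vertex 22.90 4.98 23.60
    endloop
  endfacet
  facet normal 0.5355 -0.8445 0.0000
    outer loop
      vertex 15.52 0.30 0.00
      vertex 22.90 4.98 23.60
      vertex 15.52 0.30 23.60
    endloop
  endfacet
  facet normal 0.9529 -0.3032 0.0000
    outer loop
      vertex 22.90 4.98 0.00
      vertex 25.55 13.31 0.00
      vertex 25.55 13.31 23.60
    endloop
  endfacet
  facet normal 0.9529 -0.3032 0.0000
    outer loop
      vertex 22.90 4.98 0.00
      vertex 25.55 13.31 23.60
      vertex 22.90 4.98 23.60
    endloop
  endfacet
endsolid part

The G0 Z moves step by Δz≈4.72 mm. Every layer's G1 loop is the same polygon, so the solid is a straight extrusion of it from z=0 to z≈23.6. Closing with flat bottom and top caps and triangulating gives 32 facets — a regular 9-sided prism (a cylinder approximated with 9 flat sides), circumscribed radius ≈ 12.8 mm, height ≈ 23.6 mm.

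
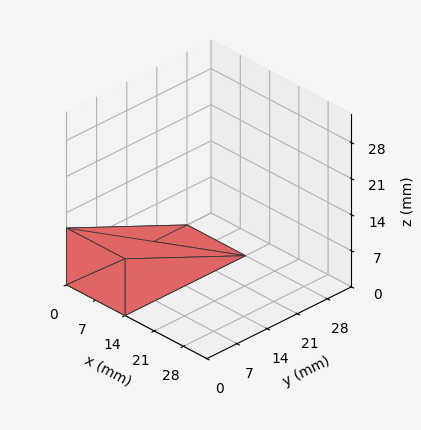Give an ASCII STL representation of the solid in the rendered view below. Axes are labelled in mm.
Reading the render: the shape is a wedge (ramp): 14 × 28 mm base, rising to 11 mm along the y=0 edge and sloping linearly to z=0 at y=28 (dimensions read to the nearest mm from the axis ticks). For the STL, each face is triangulated and given an outward normal.

solid part
  facet normal 0.0000 0.0000 -1.0000
    outer loop
      vertex 14.0 28.0 0.0
      vertex 14.0 0.0 0.0
      vertex 0.0 0.0 0.0
    endloop
  endfacet
  facet normal 0.0000 0.0000 -1.0000
    outer loop
      vertex 0.0 28.0 0.0
      vertex 14.0 28.0 0.0
      vertex 0.0 0.0 0.0
    endloop
  endfacet
  facet normal 0.0000 -1.0000 0.0000
    outer loop
      vertex 0.0 0.0 0.0
      vertex 14.0 0.0 0.0
      vertex 14.0 0.0 11.0
    endloop
  endfacet
  facet normal 0.0000 -1.0000 0.0000
    outer loop
      vertex 0.0 0.0 0.0
      vertex 14.0 0.0 11.0
      vertex 0.0 0.0 11.0
    endloop
  endfacet
  facet normal 0.0000 0.3657 0.9308
    outer loop
      vertex 0.0 0.0 11.0
      vertex 14.0 0.0 11.0
      vertex 14.0 28.0 0.0
    endloop
  endfacet
  facet normal 0.0000 0.3657 0.9308
    outer loop
      vertex 0.0 0.0 11.0
      vertex 14.0 28.0 0.0
      vertex 0.0 28.0 0.0
    endloop
  endfacet
  facet normal -1.0000 0.0000 0.0000
    outer loop
      vertex 0.0 0.0 11.0
      vertex 0.0 28.0 0.0
      vertex 0.0 0.0 0.0
    endloop
  endfacet
  facet normal 1.0000 0.0000 0.0000
    outer loop
      vertex 14.0 0.0 0.0
      vertex 14.0 28.0 0.0
      vertex 14.0 0.0 11.0
    endloop
  endfacet
endsolid part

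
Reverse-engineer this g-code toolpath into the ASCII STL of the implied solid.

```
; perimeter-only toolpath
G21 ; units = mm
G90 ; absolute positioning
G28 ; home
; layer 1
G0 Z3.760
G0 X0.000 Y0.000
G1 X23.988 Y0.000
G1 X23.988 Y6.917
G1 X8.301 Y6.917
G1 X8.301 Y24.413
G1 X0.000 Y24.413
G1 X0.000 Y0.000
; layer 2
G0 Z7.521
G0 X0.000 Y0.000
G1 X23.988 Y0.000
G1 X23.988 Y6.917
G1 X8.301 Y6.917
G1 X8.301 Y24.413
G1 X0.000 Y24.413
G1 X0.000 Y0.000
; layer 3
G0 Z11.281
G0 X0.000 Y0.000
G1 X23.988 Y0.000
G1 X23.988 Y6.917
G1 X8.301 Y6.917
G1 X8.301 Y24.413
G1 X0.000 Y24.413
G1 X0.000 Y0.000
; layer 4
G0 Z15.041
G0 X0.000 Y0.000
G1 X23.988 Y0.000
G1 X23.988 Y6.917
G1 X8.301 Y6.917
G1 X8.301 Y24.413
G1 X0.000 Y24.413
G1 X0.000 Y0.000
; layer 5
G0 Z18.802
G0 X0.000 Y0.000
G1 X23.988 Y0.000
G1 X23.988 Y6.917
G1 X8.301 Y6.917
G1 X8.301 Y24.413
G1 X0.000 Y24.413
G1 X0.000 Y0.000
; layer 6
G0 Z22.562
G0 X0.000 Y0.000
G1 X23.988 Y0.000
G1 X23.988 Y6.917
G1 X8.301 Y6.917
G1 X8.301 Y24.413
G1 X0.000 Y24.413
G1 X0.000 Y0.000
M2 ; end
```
solid part
  facet normal 0.0000 0.0000 -1.0000
    outer loop
      vertex 23.988 6.917 0.000
      vertex 23.988 0.000 0.000
      vertex 0.000 0.000 0.000
    endloop
  endfacet
  facet normal 0.0000 0.0000 -1.0000
    outer loop
      vertex 8.301 6.917 0.000
      vertex 23.988 6.917 0.000
      vertex 0.000 0.000 0.000
    endloop
  endfacet
  facet normal 0.0000 0.0000 -1.0000
    outer loop
      vertex 8.301 24.413 0.000
      vertex 8.301 6.917 0.000
      vertex 0.000 0.000 0.000
    endloop
  endfacet
  facet normal 0.0000 0.0000 -1.0000
    outer loop
      vertex 0.000 24.413 0.000
      vertex 8.301 24.413 0.000
      vertex 0.000 0.000 0.000
    endloop
  endfacet
  facet normal 0.0000 0.0000 1.0000
    outer loop
      vertex 0.000 0.000 22.562
      vertex 23.988 0.000 22.562
      vertex 23.988 6.917 22.562
    endloop
  endfacet
  facet normal 0.0000 0.0000 1.0000
    outer loop
      vertex 0.000 0.000 22.562
      vertex 23.988 6.917 22.562
      vertex 8.301 6.917 22.562
    endloop
  endfacet
  facet normal 0.0000 0.0000 1.0000
    outer loop
      vertex 0.000 0.000 22.562
      vertex 8.301 6.917 22.562
      vertex 8.301 24.413 22.562
    endloop
  endfacet
  facet normal 0.0000 0.0000 1.0000
    outer loop
      vertex 0.000 0.000 22.562
      vertex 8.301 24.413 22.562
      vertex 0.000 24.413 22.562
    endloop
  endfacet
  facet normal 0.0000 -1.0000 0.0000
    outer loop
      vertex 0.000 0.000 0.000
      vertex 23.988 0.000 0.000
      vertex 23.988 0.000 22.562
    endloop
  endfacet
  facet normal 0.0000 -1.0000 0.0000
    outer loop
      vertex 0.000 0.000 0.000
      vertex 23.988 0.000 22.562
      vertex 0.000 0.000 22.562
    endloop
  endfacet
  facet normal 1.0000 0.0000 0.0000
    outer loop
      vertex 23.988 0.000 0.000
      vertex 23.988 6.917 0.000
      vertex 23.988 6.917 22.562
    endloop
  endfacet
  facet normal 1.0000 0.0000 0.0000
    outer loop
      vertex 23.988 0.000 0.000
      vertex 23.988 6.917 22.562
      vertex 23.988 0.000 22.562
    endloop
  endfacet
  facet normal 0.0000 1.0000 0.0000
    outer loop
      vertex 23.988 6.917 0.000
      vertex 8.301 6.917 0.000
      vertex 8.301 6.917 22.562
    endloop
  endfacet
  facet normal 0.0000 1.0000 0.0000
    outer loop
      vertex 23.988 6.917 0.000
      vertex 8.301 6.917 22.562
      vertex 23.988 6.917 22.562
    endloop
  endfacet
  facet normal 1.0000 0.0000 0.0000
    outer loop
      vertex 8.301 6.917 0.000
      vertex 8.301 24.413 0.000
      vertex 8.301 24.413 22.562
    endloop
  endfacet
  facet normal 1.0000 0.0000 0.0000
    outer loop
      vertex 8.301 6.917 0.000
      vertex 8.301 24.413 22.562
      vertex 8.301 6.917 22.562
    endloop
  endfacet
  facet normal 0.0000 1.0000 0.0000
    outer loop
      vertex 8.301 24.413 0.000
      vertex 0.000 24.413 0.000
      vertex 0.000 24.413 22.562
    endloop
  endfacet
  facet normal 0.0000 1.0000 0.0000
    outer loop
      vertex 8.301 24.413 0.000
      vertex 0.000 24.413 22.562
      vertex 8.301 24.413 22.562
    endloop
  endfacet
  facet normal -1.0000 0.0000 0.0000
    outer loop
      vertex 0.000 24.413 0.000
      vertex 0.000 0.000 0.000
      vertex 0.000 0.000 22.562
    endloop
  endfacet
  facet normal -1.0000 0.0000 0.0000
    outer loop
      vertex 0.000 24.413 0.000
      vertex 0.000 0.000 22.562
      vertex 0.000 24.413 22.562
    endloop
  endfacet
endsolid part

The G0 Z moves step by Δz≈3.760 mm. Every layer's G1 loop is the same polygon, so the solid is a straight extrusion of it from z=0 to z≈22.6. Closing with flat bottom and top caps and triangulating gives 20 facets — an L-shaped prism: outer 24 × 24.4 mm, arm thicknesses ≈ 6.92 mm (horizontal) and 8.3 mm (vertical), extruded 22.6 mm in z.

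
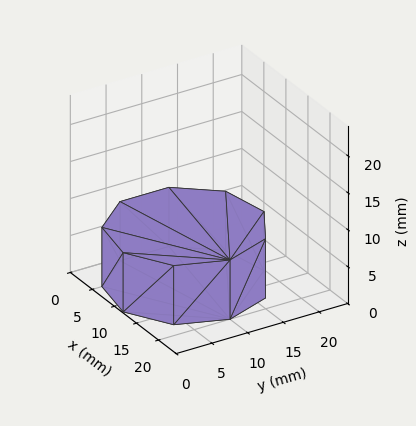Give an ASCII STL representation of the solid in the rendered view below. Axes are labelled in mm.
Reading the render: the shape is a regular 9-sided prism (a cylinder approximated with 9 flat sides), circumscribed radius ≈ 10 mm, height ≈ 8 mm (dimensions read to the nearest mm from the axis ticks). For the STL, each face is triangulated and given an outward normal.

solid part
  facet normal 0.0000 0.0000 -1.0000
    outer loop
      vertex 11.74 19.85 0.00
      vertex 17.66 16.43 0.00
      vertex 20.00 10.00 0.00
    endloop
  endfacet
  facet normal 0.0000 0.0000 -1.0000
    outer loop
      vertex 5.00 18.66 0.00
      vertex 11.74 19.85 0.00
      vertex 20.00 10.00 0.00
    endloop
  endfacet
  facet normal 0.0000 0.0000 -1.0000
    outer loop
      vertex 0.60 13.42 0.00
      vertex 5.00 18.66 0.00
      vertex 20.00 10.00 0.00
    endloop
  endfacet
  facet normal 0.0000 0.0000 -1.0000
    outer loop
      vertex 0.60 6.58 0.00
      vertex 0.60 13.42 0.00
      vertex 20.00 10.00 0.00
    endloop
  endfacet
  facet normal 0.0000 0.0000 -1.0000
    outer loop
      vertex 5.00 1.34 0.00
      vertex 0.60 6.58 0.00
      vertex 20.00 10.00 0.00
    endloop
  endfacet
  facet normal 0.0000 0.0000 -1.0000
    outer loop
      vertex 11.74 0.15 0.00
      vertex 5.00 1.34 0.00
      vertex 20.00 10.00 0.00
    endloop
  endfacet
  facet normal 0.0000 0.0000 -1.0000
    outer loop
      vertex 17.66 3.57 0.00
      vertex 11.74 0.15 0.00
      vertex 20.00 10.00 0.00
    endloop
  endfacet
  facet normal 0.0000 0.0000 1.0000
    outer loop
      vertex 20.00 10.00 8.00
      vertex 17.66 16.43 8.00
      vertex 11.74 19.85 8.00
    endloop
  endfacet
  facet normal 0.0000 0.0000 1.0000
    outer loop
      vertex 20.00 10.00 8.00
      vertex 11.74 19.85 8.00
      vertex 5.00 18.66 8.00
    endloop
  endfacet
  facet normal 0.0000 0.0000 1.0000
    outer loop
      vertex 20.00 10.00 8.00
      vertex 5.00 18.66 8.00
      vertex 0.60 13.42 8.00
    endloop
  endfacet
  facet normal 0.0000 0.0000 1.0000
    outer loop
      vertex 20.00 10.00 8.00
      vertex 0.60 13.42 8.00
      vertex 0.60 6.58 8.00
    endloop
  endfacet
  facet normal 0.0000 0.0000 1.0000
    outer loop
      vertex 20.00 10.00 8.00
      vertex 0.60 6.58 8.00
      vertex 5.00 1.34 8.00
    endloop
  endfacet
  facet normal 0.0000 0.0000 1.0000
    outer loop
      vertex 20.00 10.00 8.00
      vertex 5.00 1.34 8.00
      vertex 11.74 0.15 8.00
    endloop
  endfacet
  facet normal 0.0000 0.0000 1.0000
    outer loop
      vertex 20.00 10.00 8.00
      vertex 11.74 0.15 8.00
      vertex 17.66 3.57 8.00
    endloop
  endfacet
  facet normal 0.9397 0.3420 0.0000
    outer loop
      vertex 20.00 10.00 0.00
      vertex 17.66 16.43 0.00
      vertex 17.66 16.43 8.00
    endloop
  endfacet
  facet normal 0.9397 0.3420 0.0000
    outer loop
      vertex 20.00 10.00 0.00
      vertex 17.66 16.43 8.00
      vertex 20.00 10.00 8.00
    endloop
  endfacet
  facet normal 0.5002 0.8659 0.0000
    outer loop
      vertex 17.66 16.43 0.00
      vertex 11.74 19.85 0.00
      vertex 11.74 19.85 8.00
    endloop
  endfacet
  facet normal 0.5002 0.8659 0.0000
    outer loop
      vertex 17.66 16.43 0.00
      vertex 11.74 19.85 8.00
      vertex 17.66 16.43 8.00
    endloop
  endfacet
  facet normal -0.1739 0.9848 0.0000
    outer loop
      vertex 11.74 19.85 0.00
      vertex 5.00 18.66 0.00
      vertex 5.00 18.66 8.00
    endloop
  endfacet
  facet normal -0.1739 0.9848 0.0000
    outer loop
      vertex 11.74 19.85 0.00
      vertex 5.00 18.66 8.00
      vertex 11.74 19.85 8.00
    endloop
  endfacet
  facet normal -0.7658 0.6431 0.0000
    outer loop
      vertex 5.00 18.66 0.00
      vertex 0.60 13.42 0.00
      vertex 0.60 13.42 8.00
    endloop
  endfacet
  facet normal -0.7658 0.6431 0.0000
    outer loop
      vertex 5.00 18.66 0.00
      vertex 0.60 13.42 8.00
      vertex 5.00 18.66 8.00
    endloop
  endfacet
  facet normal -1.0000 0.0000 0.0000
    outer loop
      vertex 0.60 13.42 0.00
      vertex 0.60 6.58 0.00
      vertex 0.60 6.58 8.00
    endloop
  endfacet
  facet normal -1.0000 0.0000 0.0000
    outer loop
      vertex 0.60 13.42 0.00
      vertex 0.60 6.58 8.00
      vertex 0.60 13.42 8.00
    endloop
  endfacet
  facet normal -0.7658 -0.6431 0.0000
    outer loop
      vertex 0.60 6.58 0.00
      vertex 5.00 1.34 0.00
      vertex 5.00 1.34 8.00
    endloop
  endfacet
  facet normal -0.7658 -0.6431 0.0000
    outer loop
      vertex 0.60 6.58 0.00
      vertex 5.00 1.34 8.00
      vertex 0.60 6.58 8.00
    endloop
  endfacet
  facet normal -0.1739 -0.9848 0.0000
    outer loop
      vertex 5.00 1.34 0.00
      vertex 11.74 0.15 0.00
      vertex 11.74 0.15 8.00
    endloop
  endfacet
  facet normal -0.1739 -0.9848 0.0000
    outer loop
      vertex 5.00 1.34 0.00
      vertex 11.74 0.15 8.00
      vertex 5.00 1.34 8.00
    endloop
  endfacet
  facet normal 0.5002 -0.8659 0.0000
    outer loop
      vertex 11.74 0.15 0.00
      vertex 17.66 3.57 0.00
      vertex 17.66 3.57 8.00
    endloop
  endfacet
  facet normal 0.5002 -0.8659 0.0000
    outer loop
      vertex 11.74 0.15 0.00
      vertex 17.66 3.57 8.00
      vertex 11.74 0.15 8.00
    endloop
  endfacet
  facet normal 0.9397 -0.3420 0.0000
    outer loop
      vertex 17.66 3.57 0.00
      vertex 20.00 10.00 0.00
      vertex 20.00 10.00 8.00
    endloop
  endfacet
  facet normal 0.9397 -0.3420 0.0000
    outer loop
      vertex 17.66 3.57 0.00
      vertex 20.00 10.00 8.00
      vertex 17.66 3.57 8.00
    endloop
  endfacet
endsolid part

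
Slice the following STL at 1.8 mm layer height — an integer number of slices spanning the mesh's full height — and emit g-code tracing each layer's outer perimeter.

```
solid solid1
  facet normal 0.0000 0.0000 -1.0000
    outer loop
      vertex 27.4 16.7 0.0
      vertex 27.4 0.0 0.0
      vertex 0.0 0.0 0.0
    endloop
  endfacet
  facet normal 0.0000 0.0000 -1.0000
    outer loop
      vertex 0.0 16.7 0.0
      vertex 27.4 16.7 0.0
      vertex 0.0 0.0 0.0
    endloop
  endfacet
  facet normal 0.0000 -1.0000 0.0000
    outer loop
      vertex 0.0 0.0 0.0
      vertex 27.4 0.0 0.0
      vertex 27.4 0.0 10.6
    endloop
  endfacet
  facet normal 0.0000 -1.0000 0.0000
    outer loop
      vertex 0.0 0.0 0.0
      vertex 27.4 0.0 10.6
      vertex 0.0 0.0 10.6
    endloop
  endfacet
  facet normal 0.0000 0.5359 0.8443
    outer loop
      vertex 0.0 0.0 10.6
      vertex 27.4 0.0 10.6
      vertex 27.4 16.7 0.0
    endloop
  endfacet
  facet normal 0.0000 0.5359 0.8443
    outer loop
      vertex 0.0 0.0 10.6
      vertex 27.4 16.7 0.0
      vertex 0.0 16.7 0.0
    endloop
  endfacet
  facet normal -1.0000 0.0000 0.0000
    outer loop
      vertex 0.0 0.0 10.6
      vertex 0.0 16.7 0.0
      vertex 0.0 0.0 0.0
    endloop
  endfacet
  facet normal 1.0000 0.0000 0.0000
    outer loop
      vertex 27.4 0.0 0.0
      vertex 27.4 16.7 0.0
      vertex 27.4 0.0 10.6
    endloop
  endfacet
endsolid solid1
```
; perimeter-only toolpath
G21 ; units = mm
G90 ; absolute positioning
G28 ; home
; layer 1
G0 Z1.8
G0 X0.0 Y0.0
G1 X27.4 Y0.0
G1 X27.4 Y13.9
G1 X0.0 Y13.9
G1 X0.0 Y0.0
; layer 2
G0 Z3.5
G0 X0.0 Y0.0
G1 X27.4 Y0.0
G1 X27.4 Y11.1
G1 X0.0 Y11.1
G1 X0.0 Y0.0
; layer 3
G0 Z5.3
G0 X0.0 Y0.0
G1 X27.4 Y0.0
G1 X27.4 Y8.3
G1 X0.0 Y8.3
G1 X0.0 Y0.0
; layer 4
G0 Z7.1
G0 X0.0 Y0.0
G1 X27.4 Y0.0
G1 X27.4 Y5.6
G1 X0.0 Y5.6
G1 X0.0 Y0.0
; layer 5
G0 Z8.8
G0 X0.0 Y0.0
G1 X27.4 Y0.0
G1 X27.4 Y2.8
G1 X0.0 Y2.8
G1 X0.0 Y0.0
M2 ; end

The solid is a wedge (ramp): 27.4 × 16.7 mm base, rising to 10.6 mm along the y=0 edge and sloping linearly to z=0 at y=16.7. Slicing at Δz = 1.8 mm — 6 equal slices spanning the solid's height, so layer i sits at z = i·h/6 — gives 5 non-empty perimeters. Each is a 4-segment closed polygon; G0 lifts to the layer z and rapids to the start vertex, then G1 traces the edges. The cross-section shrinks linearly with z (the slice at the apex is degenerate and omitted).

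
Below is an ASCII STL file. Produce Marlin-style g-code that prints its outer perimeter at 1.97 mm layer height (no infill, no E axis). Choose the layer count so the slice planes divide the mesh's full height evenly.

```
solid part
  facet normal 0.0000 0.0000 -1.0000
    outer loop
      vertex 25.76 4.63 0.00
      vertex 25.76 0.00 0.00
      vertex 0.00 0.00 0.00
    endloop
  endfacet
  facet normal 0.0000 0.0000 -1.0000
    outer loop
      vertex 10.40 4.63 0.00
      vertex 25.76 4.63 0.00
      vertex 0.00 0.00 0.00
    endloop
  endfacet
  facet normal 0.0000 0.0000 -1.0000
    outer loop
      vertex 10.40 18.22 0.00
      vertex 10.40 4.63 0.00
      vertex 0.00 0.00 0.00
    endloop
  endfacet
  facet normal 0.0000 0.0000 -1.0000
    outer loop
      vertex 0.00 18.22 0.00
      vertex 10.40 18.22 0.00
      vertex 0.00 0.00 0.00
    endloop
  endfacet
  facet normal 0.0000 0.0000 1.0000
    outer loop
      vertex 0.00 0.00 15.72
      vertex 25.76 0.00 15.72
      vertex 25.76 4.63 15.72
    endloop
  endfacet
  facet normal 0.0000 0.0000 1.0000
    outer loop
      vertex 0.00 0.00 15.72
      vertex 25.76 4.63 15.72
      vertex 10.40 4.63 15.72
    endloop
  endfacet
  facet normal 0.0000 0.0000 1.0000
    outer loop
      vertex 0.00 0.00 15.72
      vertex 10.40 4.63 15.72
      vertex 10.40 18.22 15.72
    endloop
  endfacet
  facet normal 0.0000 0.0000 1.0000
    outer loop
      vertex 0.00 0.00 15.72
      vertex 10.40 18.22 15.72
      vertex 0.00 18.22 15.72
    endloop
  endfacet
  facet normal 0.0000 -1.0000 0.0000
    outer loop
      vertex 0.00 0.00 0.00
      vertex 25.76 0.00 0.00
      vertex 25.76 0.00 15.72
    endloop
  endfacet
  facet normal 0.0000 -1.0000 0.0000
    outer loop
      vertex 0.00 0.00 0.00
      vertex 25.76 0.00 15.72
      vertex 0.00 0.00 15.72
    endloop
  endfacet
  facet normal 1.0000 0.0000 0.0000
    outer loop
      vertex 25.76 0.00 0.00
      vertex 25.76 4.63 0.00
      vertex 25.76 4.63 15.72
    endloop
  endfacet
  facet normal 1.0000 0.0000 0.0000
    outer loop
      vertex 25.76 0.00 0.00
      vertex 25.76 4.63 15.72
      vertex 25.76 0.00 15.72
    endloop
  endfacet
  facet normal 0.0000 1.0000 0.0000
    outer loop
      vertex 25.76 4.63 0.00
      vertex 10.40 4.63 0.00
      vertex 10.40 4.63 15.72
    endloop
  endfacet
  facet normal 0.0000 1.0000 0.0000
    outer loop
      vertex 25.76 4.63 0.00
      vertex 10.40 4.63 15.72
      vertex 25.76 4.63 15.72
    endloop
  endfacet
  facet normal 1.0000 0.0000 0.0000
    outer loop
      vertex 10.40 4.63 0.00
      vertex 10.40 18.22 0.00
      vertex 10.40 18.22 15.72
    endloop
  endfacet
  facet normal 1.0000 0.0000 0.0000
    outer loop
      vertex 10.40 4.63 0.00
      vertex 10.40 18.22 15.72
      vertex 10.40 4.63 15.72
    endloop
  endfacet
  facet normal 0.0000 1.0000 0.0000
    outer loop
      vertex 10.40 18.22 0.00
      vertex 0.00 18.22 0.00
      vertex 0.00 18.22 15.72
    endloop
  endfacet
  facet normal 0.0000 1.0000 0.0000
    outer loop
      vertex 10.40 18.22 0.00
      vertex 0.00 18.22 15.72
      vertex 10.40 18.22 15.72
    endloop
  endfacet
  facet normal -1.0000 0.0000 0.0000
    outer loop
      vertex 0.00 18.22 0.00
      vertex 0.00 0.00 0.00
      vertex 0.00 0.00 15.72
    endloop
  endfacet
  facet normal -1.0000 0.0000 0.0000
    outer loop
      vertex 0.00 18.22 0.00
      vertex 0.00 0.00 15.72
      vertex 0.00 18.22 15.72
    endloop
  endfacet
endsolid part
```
; perimeter-only toolpath
G21 ; units = mm
G90 ; absolute positioning
G28 ; home
; layer 1
G0 Z1.97
G0 X0.00 Y0.00
G1 X25.76 Y0.00
G1 X25.76 Y4.63
G1 X10.40 Y4.63
G1 X10.40 Y18.22
G1 X0.00 Y18.22
G1 X0.00 Y0.00
; layer 2
G0 Z3.93
G0 X0.00 Y0.00
G1 X25.76 Y0.00
G1 X25.76 Y4.63
G1 X10.40 Y4.63
G1 X10.40 Y18.22
G1 X0.00 Y18.22
G1 X0.00 Y0.00
; layer 3
G0 Z5.90
G0 X0.00 Y0.00
G1 X25.76 Y0.00
G1 X25.76 Y4.63
G1 X10.40 Y4.63
G1 X10.40 Y18.22
G1 X0.00 Y18.22
G1 X0.00 Y0.00
; layer 4
G0 Z7.86
G0 X0.00 Y0.00
G1 X25.76 Y0.00
G1 X25.76 Y4.63
G1 X10.40 Y4.63
G1 X10.40 Y18.22
G1 X0.00 Y18.22
G1 X0.00 Y0.00
; layer 5
G0 Z9.83
G0 X0.00 Y0.00
G1 X25.76 Y0.00
G1 X25.76 Y4.63
G1 X10.40 Y4.63
G1 X10.40 Y18.22
G1 X0.00 Y18.22
G1 X0.00 Y0.00
; layer 6
G0 Z11.79
G0 X0.00 Y0.00
G1 X25.76 Y0.00
G1 X25.76 Y4.63
G1 X10.40 Y4.63
G1 X10.40 Y18.22
G1 X0.00 Y18.22
G1 X0.00 Y0.00
; layer 7
G0 Z13.76
G0 X0.00 Y0.00
G1 X25.76 Y0.00
G1 X25.76 Y4.63
G1 X10.40 Y4.63
G1 X10.40 Y18.22
G1 X0.00 Y18.22
G1 X0.00 Y0.00
; layer 8
G0 Z15.72
G0 X0.00 Y0.00
G1 X25.76 Y0.00
G1 X25.76 Y4.63
G1 X10.40 Y4.63
G1 X10.40 Y18.22
G1 X0.00 Y18.22
G1 X0.00 Y0.00
M2 ; end

The solid is an L-shaped prism: outer 25.8 × 18.2 mm, arm thicknesses ≈ 4.63 mm (horizontal) and 10.4 mm (vertical), extruded 15.7 mm in z. Slicing at Δz = 1.97 mm — 8 equal slices spanning the solid's height, so layer i sits at z = i·h/8 — gives 8 non-empty perimeters. Each is a 6-segment closed polygon; G0 lifts to the layer z and rapids to the start vertex, then G1 traces the edges.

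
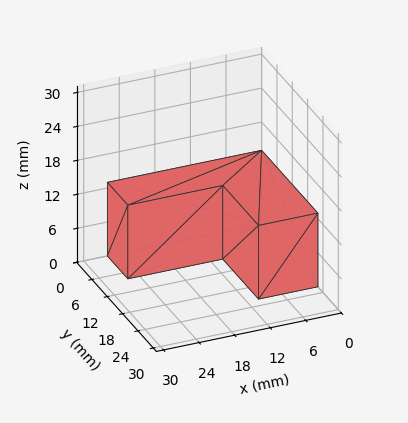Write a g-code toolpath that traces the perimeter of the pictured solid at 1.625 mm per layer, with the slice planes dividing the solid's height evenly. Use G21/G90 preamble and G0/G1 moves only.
Reading the render: the shape is an L-shaped prism: outer 26 × 22 mm, arm thicknesses ≈ 8 mm (horizontal) and 10 mm (vertical), extruded 13 mm in z (dimensions read to the nearest mm from the axis ticks). For the g-code, the solid's height is divided into equal slices at the stated Δz and each level perimeter traced with G1 moves after a G0 lift.

; perimeter-only toolpath
G21 ; units = mm
G90 ; absolute positioning
G28 ; home
; layer 1
G0 Z1.625
G0 X0.000 Y0.000
G1 X26.000 Y0.000
G1 X26.000 Y8.000
G1 X10.000 Y8.000
G1 X10.000 Y22.000
G1 X0.000 Y22.000
G1 X0.000 Y0.000
; layer 2
G0 Z3.250
G0 X0.000 Y0.000
G1 X26.000 Y0.000
G1 X26.000 Y8.000
G1 X10.000 Y8.000
G1 X10.000 Y22.000
G1 X0.000 Y22.000
G1 X0.000 Y0.000
; layer 3
G0 Z4.875
G0 X0.000 Y0.000
G1 X26.000 Y0.000
G1 X26.000 Y8.000
G1 X10.000 Y8.000
G1 X10.000 Y22.000
G1 X0.000 Y22.000
G1 X0.000 Y0.000
; layer 4
G0 Z6.500
G0 X0.000 Y0.000
G1 X26.000 Y0.000
G1 X26.000 Y8.000
G1 X10.000 Y8.000
G1 X10.000 Y22.000
G1 X0.000 Y22.000
G1 X0.000 Y0.000
; layer 5
G0 Z8.125
G0 X0.000 Y0.000
G1 X26.000 Y0.000
G1 X26.000 Y8.000
G1 X10.000 Y8.000
G1 X10.000 Y22.000
G1 X0.000 Y22.000
G1 X0.000 Y0.000
; layer 6
G0 Z9.750
G0 X0.000 Y0.000
G1 X26.000 Y0.000
G1 X26.000 Y8.000
G1 X10.000 Y8.000
G1 X10.000 Y22.000
G1 X0.000 Y22.000
G1 X0.000 Y0.000
; layer 7
G0 Z11.375
G0 X0.000 Y0.000
G1 X26.000 Y0.000
G1 X26.000 Y8.000
G1 X10.000 Y8.000
G1 X10.000 Y22.000
G1 X0.000 Y22.000
G1 X0.000 Y0.000
; layer 8
G0 Z13.000
G0 X0.000 Y0.000
G1 X26.000 Y0.000
G1 X26.000 Y8.000
G1 X10.000 Y8.000
G1 X10.000 Y22.000
G1 X0.000 Y22.000
G1 X0.000 Y0.000
M2 ; end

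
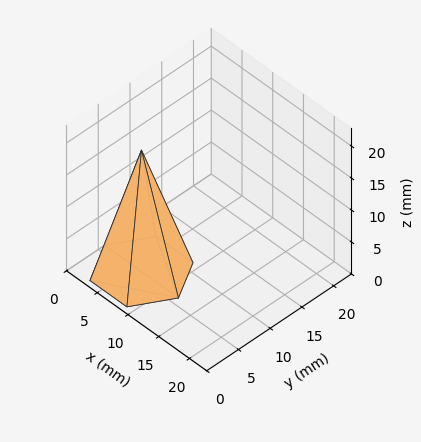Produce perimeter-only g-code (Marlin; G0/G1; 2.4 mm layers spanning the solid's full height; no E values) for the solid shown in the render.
Reading the render: the shape is a regular 6-sided pyramid, base circumscribed radius ≈ 6 mm, apex at z ≈ 19 mm (dimensions read to the nearest mm from the axis ticks). For the g-code, the solid's height is divided into equal slices at the stated Δz and each level perimeter traced with G1 moves after a G0 lift.

; perimeter-only toolpath
G21 ; units = mm
G90 ; absolute positioning
G28 ; home
; layer 1
G0 Z2.4
G0 X11.2 Y6.0
G1 X8.6 Y10.5
G1 X3.4 Y10.5
G1 X0.8 Y6.0
G1 X3.4 Y1.5
G1 X8.6 Y1.5
G1 X11.2 Y6.0
; layer 2
G0 Z4.8
G0 X10.5 Y6.0
G1 X8.2 Y9.9
G1 X3.8 Y9.9
G1 X1.5 Y6.0
G1 X3.8 Y2.1
G1 X8.2 Y2.1
G1 X10.5 Y6.0
; layer 3
G0 Z7.1
G0 X9.8 Y6.0
G1 X7.9 Y9.2
G1 X4.1 Y9.2
G1 X2.2 Y6.0
G1 X4.1 Y2.8
G1 X7.9 Y2.8
G1 X9.8 Y6.0
; layer 4
G0 Z9.5
G0 X9.0 Y6.0
G1 X7.5 Y8.6
G1 X4.5 Y8.6
G1 X3.0 Y6.0
G1 X4.5 Y3.4
G1 X7.5 Y3.4
G1 X9.0 Y6.0
; layer 5
G0 Z11.9
G0 X8.2 Y6.0
G1 X7.1 Y7.9
G1 X4.9 Y7.9
G1 X3.8 Y6.0
G1 X4.9 Y4.0
G1 X7.1 Y4.0
G1 X8.2 Y6.0
; layer 6
G0 Z14.2
G0 X7.5 Y6.0
G1 X6.8 Y7.3
G1 X5.2 Y7.3
G1 X4.5 Y6.0
G1 X5.2 Y4.7
G1 X6.8 Y4.7
G1 X7.5 Y6.0
; layer 7
G0 Z16.6
G0 X6.8 Y6.0
G1 X6.4 Y6.7
G1 X5.6 Y6.7
G1 X5.2 Y6.0
G1 X5.6 Y5.3
G1 X6.4 Y5.3
G1 X6.8 Y6.0
M2 ; end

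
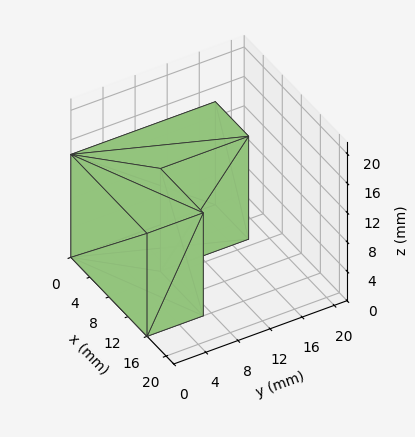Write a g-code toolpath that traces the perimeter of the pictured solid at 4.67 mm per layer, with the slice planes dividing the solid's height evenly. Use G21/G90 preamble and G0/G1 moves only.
Reading the render: the shape is an L-shaped prism: outer 16 × 18 mm, arm thicknesses ≈ 7 mm (horizontal) and 7 mm (vertical), extruded 14 mm in z (dimensions read to the nearest mm from the axis ticks). For the g-code, the solid's height is divided into equal slices at the stated Δz and each level perimeter traced with G1 moves after a G0 lift.

; perimeter-only toolpath
G21 ; units = mm
G90 ; absolute positioning
G28 ; home
; layer 1
G0 Z4.67
G0 X0.00 Y0.00
G1 X16.00 Y0.00
G1 X16.00 Y7.00
G1 X7.00 Y7.00
G1 X7.00 Y18.00
G1 X0.00 Y18.00
G1 X0.00 Y0.00
; layer 2
G0 Z9.33
G0 X0.00 Y0.00
G1 X16.00 Y0.00
G1 X16.00 Y7.00
G1 X7.00 Y7.00
G1 X7.00 Y18.00
G1 X0.00 Y18.00
G1 X0.00 Y0.00
; layer 3
G0 Z14.00
G0 X0.00 Y0.00
G1 X16.00 Y0.00
G1 X16.00 Y7.00
G1 X7.00 Y7.00
G1 X7.00 Y18.00
G1 X0.00 Y18.00
G1 X0.00 Y0.00
M2 ; end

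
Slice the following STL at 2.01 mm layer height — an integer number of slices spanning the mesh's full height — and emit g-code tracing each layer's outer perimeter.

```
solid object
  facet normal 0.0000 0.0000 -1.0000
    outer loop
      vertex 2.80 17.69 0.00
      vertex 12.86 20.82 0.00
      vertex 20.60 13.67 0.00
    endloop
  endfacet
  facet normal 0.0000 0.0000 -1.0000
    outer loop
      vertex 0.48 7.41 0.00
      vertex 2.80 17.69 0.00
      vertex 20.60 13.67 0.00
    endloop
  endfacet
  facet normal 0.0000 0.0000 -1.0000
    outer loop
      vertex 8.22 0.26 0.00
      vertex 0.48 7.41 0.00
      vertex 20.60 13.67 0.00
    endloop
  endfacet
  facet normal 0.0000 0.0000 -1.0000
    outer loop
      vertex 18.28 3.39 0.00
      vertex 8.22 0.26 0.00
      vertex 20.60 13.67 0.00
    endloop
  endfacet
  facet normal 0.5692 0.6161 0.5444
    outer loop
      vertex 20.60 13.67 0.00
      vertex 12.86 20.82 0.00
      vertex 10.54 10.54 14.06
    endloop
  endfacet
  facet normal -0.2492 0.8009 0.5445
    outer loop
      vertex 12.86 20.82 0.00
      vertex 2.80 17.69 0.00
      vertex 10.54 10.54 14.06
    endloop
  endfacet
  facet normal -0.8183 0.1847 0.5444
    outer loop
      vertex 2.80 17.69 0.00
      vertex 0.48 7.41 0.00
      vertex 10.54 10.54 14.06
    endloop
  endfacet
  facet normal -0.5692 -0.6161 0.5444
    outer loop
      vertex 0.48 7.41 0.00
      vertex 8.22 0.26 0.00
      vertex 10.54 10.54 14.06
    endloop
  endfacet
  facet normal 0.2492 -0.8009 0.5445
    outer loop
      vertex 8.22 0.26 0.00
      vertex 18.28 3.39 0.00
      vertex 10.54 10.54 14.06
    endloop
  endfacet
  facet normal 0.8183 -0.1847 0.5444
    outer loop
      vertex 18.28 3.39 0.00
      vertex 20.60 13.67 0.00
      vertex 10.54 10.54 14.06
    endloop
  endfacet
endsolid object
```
; perimeter-only toolpath
G21 ; units = mm
G90 ; absolute positioning
G28 ; home
; layer 1
G0 Z2.01
G0 X19.16 Y13.22
G1 X12.53 Y19.35
G1 X3.91 Y16.67
G1 X1.92 Y7.86
G1 X8.55 Y1.73
G1 X17.17 Y4.41
G1 X19.16 Y13.22
; layer 2
G0 Z4.02
G0 X17.73 Y12.78
G1 X12.20 Y17.88
G1 X5.01 Y15.65
G1 X3.35 Y8.30
G1 X8.88 Y3.20
G1 X16.07 Y5.43
G1 X17.73 Y12.78
; layer 3
G0 Z6.03
G0 X16.29 Y12.33
G1 X11.87 Y16.41
G1 X6.12 Y14.63
G1 X4.79 Y8.75
G1 X9.21 Y4.67
G1 X14.96 Y6.45
G1 X16.29 Y12.33
; layer 4
G0 Z8.03
G0 X14.85 Y11.88
G1 X11.53 Y14.95
G1 X7.22 Y13.60
G1 X6.23 Y9.20
G1 X9.55 Y6.13
G1 X13.86 Y7.48
G1 X14.85 Y11.88
; layer 5
G0 Z10.04
G0 X13.41 Y11.43
G1 X11.20 Y13.48
G1 X8.33 Y12.58
G1 X7.67 Y9.65
G1 X9.88 Y7.60
G1 X12.75 Y8.50
G1 X13.41 Y11.43
; layer 6
G0 Z12.05
G0 X11.98 Y10.99
G1 X10.87 Y12.01
G1 X9.43 Y11.56
G1 X9.10 Y10.09
G1 X10.21 Y9.07
G1 X11.65 Y9.52
G1 X11.98 Y10.99
M2 ; end

The solid is a regular 6-sided pyramid, base circumscribed radius ≈ 10.5 mm, apex at z ≈ 14.1 mm. Slicing at Δz = 2.01 mm — 7 equal slices spanning the solid's height, so layer i sits at z = i·h/7 — gives 6 non-empty perimeters. Each is a 6-segment closed polygon; G0 lifts to the layer z and rapids to the start vertex, then G1 traces the edges. The cross-section shrinks linearly with z (the slice at the apex is degenerate and omitted).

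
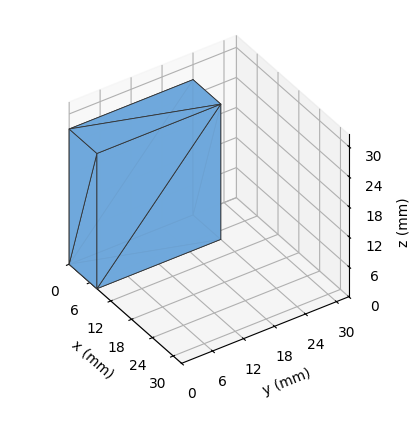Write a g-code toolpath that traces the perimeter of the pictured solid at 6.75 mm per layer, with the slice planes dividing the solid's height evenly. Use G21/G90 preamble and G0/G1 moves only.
Reading the render: the shape is a rectangular box, roughly 8 × 24 mm footprint and 27 mm tall (dimensions read to the nearest mm from the axis ticks). For the g-code, the solid's height is divided into equal slices at the stated Δz and each level perimeter traced with G1 moves after a G0 lift.

; perimeter-only toolpath
G21 ; units = mm
G90 ; absolute positioning
G28 ; home
; layer 1
G0 Z6.75
G0 X0.00 Y0.00
G1 X8.00 Y0.00
G1 X8.00 Y24.00
G1 X0.00 Y24.00
G1 X0.00 Y0.00
; layer 2
G0 Z13.50
G0 X0.00 Y0.00
G1 X8.00 Y0.00
G1 X8.00 Y24.00
G1 X0.00 Y24.00
G1 X0.00 Y0.00
; layer 3
G0 Z20.25
G0 X0.00 Y0.00
G1 X8.00 Y0.00
G1 X8.00 Y24.00
G1 X0.00 Y24.00
G1 X0.00 Y0.00
; layer 4
G0 Z27.00
G0 X0.00 Y0.00
G1 X8.00 Y0.00
G1 X8.00 Y24.00
G1 X0.00 Y24.00
G1 X0.00 Y0.00
M2 ; end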